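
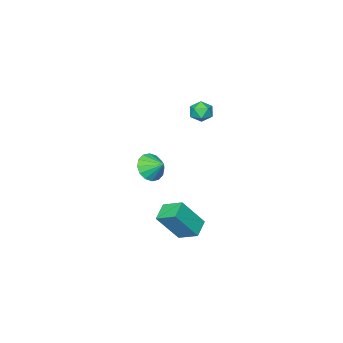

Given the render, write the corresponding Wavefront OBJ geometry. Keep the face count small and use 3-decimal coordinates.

v -4.604 1.947 3.205
v -4.241 2.351 2.709
v -3.739 1.129 3.171
v -3.376 1.533 2.675
v -3.438 1.771 3.369
v -3.972 2.276 3.39
v -4.008 1.204 2.49
v -4.542 1.709 2.511
v -3.872 1.892 2.267
v -3.52 2.242 2.81
v -4.46 1.238 3.07
v -4.108 1.588 3.613
v -2.417 -0.55 -1.803
v -1.856 -0.924 -1.119
v -2.543 0.37 -1.197
v -1.546 -0.682 -1.422
v -1.468 -0.405 -1.827
v -1.645 -0.166 -2.226
v -2.029 -0.031 -2.511
v -2.516 -0.035 -2.607
v -2.977 -0.177 -2.487
v -3.288 -0.419 -2.184
v -3.365 -0.696 -1.779
v -3.189 -0.935 -1.381
v -2.805 -1.07 -1.095
v -2.317 -1.066 -1
v -2.314 2.324 -4.917
v -2.621 3.487 -4.327
v -1.355 2.802 -5.362
v -1.662 3.965 -4.772
v -1.218 1.735 -3.188
v -1.525 2.898 -2.598
v -0.259 2.213 -3.633
v -0.566 3.376 -3.043
f 1 12 6
f 1 6 2
f 1 2 8
f 1 8 11
f 1 11 12
f 2 6 10
f 6 12 5
f 12 11 3
f 11 8 7
f 8 2 9
f 4 10 5
f 4 5 3
f 4 3 7
f 4 7 9
f 4 9 10
f 5 10 6
f 3 5 12
f 7 3 11
f 9 7 8
f 10 9 2
f 14 13 16
f 14 16 15
f 16 13 17
f 16 17 15
f 17 13 18
f 17 18 15
f 18 13 19
f 18 19 15
f 19 13 20
f 19 20 15
f 20 13 21
f 20 21 15
f 21 13 22
f 21 22 15
f 22 13 23
f 22 23 15
f 23 13 24
f 23 24 15
f 24 13 25
f 24 25 15
f 25 13 26
f 25 26 15
f 26 13 14
f 26 14 15
f 28 30 27
f 31 28 27
f 27 30 29
f 29 31 27
f 28 34 30
f 32 28 31
f 32 34 28
f 30 34 29
f 33 31 29
f 29 34 33
f 33 32 31
f 34 32 33



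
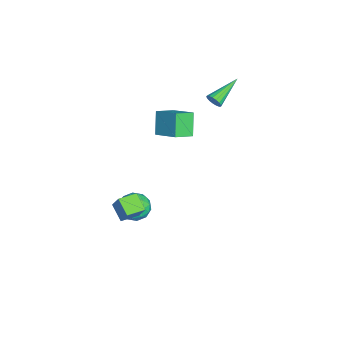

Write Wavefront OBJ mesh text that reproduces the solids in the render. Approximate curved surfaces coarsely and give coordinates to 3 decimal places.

v -0.838 -0.147 1.855
v -1.733 -0.13 3.059
v -1.48 0.78 1.364
v -2.374 0.798 2.568
v 0.174 0.942 2.592
v -0.72 0.96 3.796
v -0.467 1.87 2.101
v -1.362 1.887 3.305
v 4.102 -1.818 -0.872
v 3.26 -2.296 -0.309
v 3.521 -0.899 -0.961
v 2.679 -1.378 -0.398
v 4.521 -1.462 0.058
v 3.679 -1.941 0.621
v 3.94 -0.544 -0.031
v 3.098 -1.022 0.532
v 0.176 -0.504 -3.52
v 1.065 -0.48 -3.166
v 0.095 -2.02 -3.214
v 0.984 -1.996 -2.86
v 0.271 -1.561 -2.393
v 0.321 -0.624 -2.582
v 0.839 -1.876 -3.798
v 0.889 -0.939 -3.987
v 1.475 -1.328 -3.338
v 1.123 -1.133 -2.469
v 0.037 -1.367 -3.911
v -0.315 -1.172 -3.042
v 0.628 -0.359 -3.37
v 0.532 -2.141 -3.01
v 0.113 -1.885 -2.735
v 0.635 -1.871 -2.527
v 0.19 -0.444 -3.027
v 0.713 -0.43 -2.819
v 0.246 -1.065 -2.364
v 0.447 -2.07 -3.561
v 0.97 -2.056 -3.353
v 0.525 -0.629 -3.853
v 1.047 -0.615 -3.645
v 0.914 -1.435 -4.016
v 1.391 -0.843 -3.263
v 1.343 -1.734 -3.083
v 1.258 -1.664 -3.634
v 1.288 -1.113 -3.746
v 1.184 -0.729 -2.753
v 1.137 -1.62 -2.572
v 0.718 -1.364 -2.298
v 0.747 -0.814 -2.409
v 1.425 -1.227 -2.853
v 0.023 -0.88 -3.808
v -0.024 -1.771 -3.627
v 0.413 -1.686 -3.971
v 0.442 -1.136 -4.082
v -0.183 -0.766 -3.297
v -0.231 -1.657 -3.117
v -0.128 -1.387 -2.634
v -0.098 -0.836 -2.746
v -0.265 -1.273 -3.527
v -3.068 2.968 2.771
v -2.747 3.096 3.16
v -4.472 4.252 3.509
v -2.692 3.259 2.981
v -2.722 3.356 2.754
v -2.832 3.364 2.531
v -2.996 3.282 2.363
v -3.177 3.127 2.288
v -3.332 2.936 2.324
v -3.427 2.753 2.463
v -3.44 2.618 2.672
v -3.368 2.564 2.904
v -3.227 2.603 3.106
v -3.049 2.725 3.231
v -2.876 2.903 3.25
f 2 4 1
f 5 2 1
f 1 4 3
f 3 5 1
f 2 8 4
f 6 2 5
f 6 8 2
f 4 8 3
f 7 5 3
f 3 8 7
f 7 6 5
f 8 6 7
f 10 12 9
f 13 10 9
f 9 12 11
f 11 13 9
f 10 16 12
f 14 10 13
f 14 16 10
f 12 16 11
f 15 13 11
f 11 16 15
f 15 14 13
f 16 14 15
f 17 54 33
f 54 28 57
f 33 57 22
f 54 57 33
f 17 33 29
f 33 22 34
f 29 34 18
f 33 34 29
f 17 29 38
f 29 18 39
f 38 39 24
f 29 39 38
f 17 38 50
f 38 24 53
f 50 53 27
f 38 53 50
f 17 50 54
f 50 27 58
f 54 58 28
f 50 58 54
f 18 34 45
f 34 22 48
f 45 48 26
f 34 48 45
f 22 57 35
f 57 28 56
f 35 56 21
f 57 56 35
f 28 58 55
f 58 27 51
f 55 51 19
f 58 51 55
f 27 53 52
f 53 24 40
f 52 40 23
f 53 40 52
f 24 39 44
f 39 18 41
f 44 41 25
f 39 41 44
f 20 46 32
f 46 26 47
f 32 47 21
f 46 47 32
f 20 32 30
f 32 21 31
f 30 31 19
f 32 31 30
f 20 30 37
f 30 19 36
f 37 36 23
f 30 36 37
f 20 37 42
f 37 23 43
f 42 43 25
f 37 43 42
f 20 42 46
f 42 25 49
f 46 49 26
f 42 49 46
f 21 47 35
f 47 26 48
f 35 48 22
f 47 48 35
f 19 31 55
f 31 21 56
f 55 56 28
f 31 56 55
f 23 36 52
f 36 19 51
f 52 51 27
f 36 51 52
f 25 43 44
f 43 23 40
f 44 40 24
f 43 40 44
f 26 49 45
f 49 25 41
f 45 41 18
f 49 41 45
f 60 59 62
f 60 62 61
f 62 59 63
f 62 63 61
f 63 59 64
f 63 64 61
f 64 59 65
f 64 65 61
f 65 59 66
f 65 66 61
f 66 59 67
f 66 67 61
f 67 59 68
f 67 68 61
f 68 59 69
f 68 69 61
f 69 59 70
f 69 70 61
f 70 59 71
f 70 71 61
f 71 59 72
f 71 72 61
f 72 59 73
f 72 73 61
f 73 59 60
f 73 60 61



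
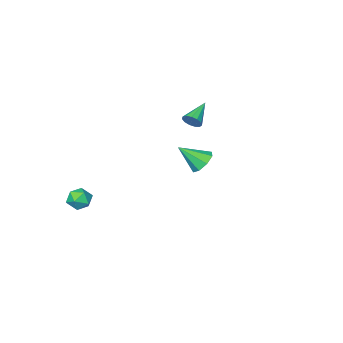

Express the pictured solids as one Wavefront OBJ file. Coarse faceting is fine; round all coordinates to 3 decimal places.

v 2.839 -3.075 -3.524
v 3.259 -3.432 -3.979
v 2.561 -4.068 -3.001
v 2.981 -4.425 -3.456
v 3.271 -3.992 -2.967
v 3.443 -3.378 -3.291
v 2.377 -4.122 -3.689
v 2.549 -3.508 -4.013
v 2.973 -4.079 -4.082
v 3.526 -3.999 -3.636
v 2.294 -3.501 -3.344
v 2.847 -3.421 -2.898
v -3.197 -2.782 0.313
v -3.012 -2.569 0.786
v -4.423 -3.298 1.027
v -3.183 -2.348 0.652
v -3.358 -2.265 0.41
v -3.482 -2.346 0.138
v -3.516 -2.565 -0.078
v -3.448 -2.853 -0.171
v -3.3 -3.118 -0.109
v -3.12 -3.277 0.087
v -2.964 -3.278 0.354
v -2.882 -3.122 0.609
v -2.899 -2.858 0.77
v 0.58 2.935 1.429
v 1.115 2.943 0.947
v 1.44 2.225 2.371
v 1.121 3.386 1.275
v 0.809 3.564 1.694
v 0.364 3.374 1.957
v 0.045 2.927 1.91
v 0.04 2.485 1.582
v 0.351 2.306 1.164
v 0.797 2.496 0.901
f 1 12 6
f 1 6 2
f 1 2 8
f 1 8 11
f 1 11 12
f 2 6 10
f 6 12 5
f 12 11 3
f 11 8 7
f 8 2 9
f 4 10 5
f 4 5 3
f 4 3 7
f 4 7 9
f 4 9 10
f 5 10 6
f 3 5 12
f 7 3 11
f 9 7 8
f 10 9 2
f 14 13 16
f 14 16 15
f 16 13 17
f 16 17 15
f 17 13 18
f 17 18 15
f 18 13 19
f 18 19 15
f 19 13 20
f 19 20 15
f 20 13 21
f 20 21 15
f 21 13 22
f 21 22 15
f 22 13 23
f 22 23 15
f 23 13 24
f 23 24 15
f 24 13 25
f 24 25 15
f 25 13 14
f 25 14 15
f 27 26 29
f 27 29 28
f 29 26 30
f 29 30 28
f 30 26 31
f 30 31 28
f 31 26 32
f 31 32 28
f 32 26 33
f 32 33 28
f 33 26 34
f 33 34 28
f 34 26 35
f 34 35 28
f 35 26 27
f 35 27 28



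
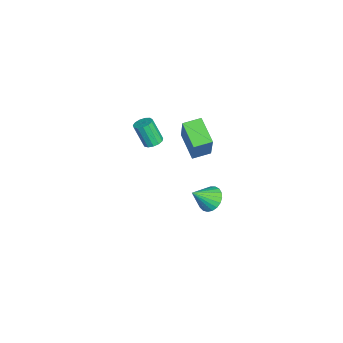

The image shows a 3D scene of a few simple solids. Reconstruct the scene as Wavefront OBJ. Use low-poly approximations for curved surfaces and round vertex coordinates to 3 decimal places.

v 3.533 1.1 -2.024
v 3.941 0.753 -2.563
v 3.967 0.2 -1.116
v 4.147 0.965 -2.451
v 4.246 1.201 -2.266
v 4.223 1.419 -2.038
v 4.08 1.582 -1.808
v 3.842 1.661 -1.615
v 3.551 1.644 -1.493
v 3.257 1.533 -1.463
v 3.011 1.346 -1.53
v 2.854 1.118 -1.682
v 2.815 0.886 -1.893
v 2.901 0.691 -2.127
v 3.095 0.567 -2.343
v 3.365 0.535 -2.504
v 3.664 0.601 -2.582
v -2.455 -1.738 -2.974
v -1.971 -2 -2.983
v -2.242 -2.544 -1.655
v -2.725 -2.282 -1.646
v -1.918 -1.721 -2.857
v -2.188 -2.265 -1.53
v -2.034 -1.448 -2.769
v -2.305 -1.992 -1.442
v -2.285 -1.267 -2.746
v -2.555 -1.811 -1.419
v -2.589 -1.235 -2.795
v -2.86 -1.78 -1.468
v -2.851 -1.363 -2.901
v -3.121 -1.908 -1.573
v -2.987 -1.61 -3.03
v -3.257 -2.154 -1.702
v -2.954 -1.898 -3.141
v -3.224 -2.442 -1.813
v -2.762 -2.134 -3.199
v -3.033 -2.679 -1.871
v -2.473 -2.245 -3.185
v -2.744 -2.789 -1.858
v -2.178 -2.195 -3.105
v -2.449 -2.739 -1.777
v -3.889 -0.301 -3.685
v -2.902 -0.238 -1.832
v -4.224 0.683 -3.54
v -3.237 0.747 -1.688
v -2.523 0.273 -4.432
v -1.536 0.337 -2.58
v -2.858 1.258 -4.288
v -1.871 1.321 -2.435
f 2 1 4
f 2 4 3
f 4 1 5
f 4 5 3
f 5 1 6
f 5 6 3
f 6 1 7
f 6 7 3
f 7 1 8
f 7 8 3
f 8 1 9
f 8 9 3
f 9 1 10
f 9 10 3
f 10 1 11
f 10 11 3
f 11 1 12
f 11 12 3
f 12 1 13
f 12 13 3
f 13 1 14
f 13 14 3
f 14 1 15
f 14 15 3
f 15 1 16
f 15 16 3
f 16 1 17
f 16 17 3
f 17 1 2
f 17 2 3
f 19 18 22
f 19 22 20
f 20 22 23
f 20 23 21
f 22 18 24
f 22 24 23
f 23 24 25
f 23 25 21
f 24 18 26
f 24 26 25
f 25 26 27
f 25 27 21
f 26 18 28
f 26 28 27
f 27 28 29
f 27 29 21
f 28 18 30
f 28 30 29
f 29 30 31
f 29 31 21
f 30 18 32
f 30 32 31
f 31 32 33
f 31 33 21
f 32 18 34
f 32 34 33
f 33 34 35
f 33 35 21
f 34 18 36
f 34 36 35
f 35 36 37
f 35 37 21
f 36 18 38
f 36 38 37
f 37 38 39
f 37 39 21
f 38 18 40
f 38 40 39
f 39 40 41
f 39 41 21
f 40 18 19
f 40 19 41
f 41 19 20
f 41 20 21
f 43 45 42
f 46 43 42
f 42 45 44
f 44 46 42
f 43 49 45
f 47 43 46
f 47 49 43
f 45 49 44
f 48 46 44
f 44 49 48
f 48 47 46
f 49 47 48



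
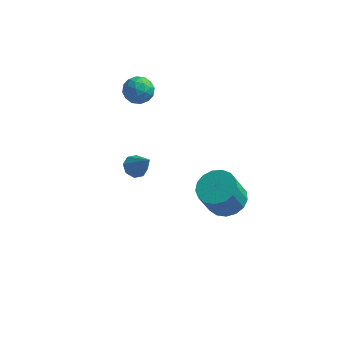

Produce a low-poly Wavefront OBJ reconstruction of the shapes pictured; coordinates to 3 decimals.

v 0.165 -3.174 3.072
v 0.632 -2.971 2.837
v 0.895 -3.586 4.168
v 0.431 -2.681 3.08
v 0.075 -2.679 3.318
v -0.229 -2.967 3.412
v -0.301 -3.376 3.306
v -0.101 -3.666 3.063
v 0.256 -3.668 2.825
v 0.559 -3.38 2.732
v 3.238 0.294 -2.126
v 3.694 1.016 -1.734
v 3.318 0.509 -0.362
v 2.862 -0.214 -0.754
v 3.275 1.171 -1.791
v 2.9 0.664 -0.419
v 2.848 1.125 -1.925
v 2.473 0.618 -0.553
v 2.51 0.889 -2.105
v 2.135 0.381 -0.733
v 2.339 0.516 -2.29
v 1.964 0.008 -0.918
v 2.374 0.092 -2.437
v 1.998 -0.415 -1.065
v 2.606 -0.286 -2.513
v 2.231 -0.793 -1.141
v 2.984 -0.53 -2.5
v 2.608 -1.038 -1.128
v 3.419 -0.587 -2.402
v 3.044 -1.094 -1.03
v 3.813 -0.441 -2.24
v 3.438 -0.948 -0.868
v 4.075 -0.127 -2.052
v 3.7 -0.634 -0.681
v 4.145 0.283 -1.882
v 3.77 -0.224 -0.51
v 4.008 0.696 -1.767
v 3.632 0.189 -0.395
v -0.772 1.622 4.322
v -0.349 1.022 4.277
v -1.491 1.178 3.483
v -1.068 0.578 3.438
v -1.471 0.7 4.042
v -1.026 0.974 4.56
v -0.814 1.226 3.2
v -0.369 1.5 3.718
v -0.375 0.777 3.583
v -0.781 0.452 4.104
v -1.059 1.748 3.656
v -1.465 1.423 4.177
v -0.497 1.361 4.373
v -1.343 0.839 3.387
v -1.58 0.911 3.742
v -1.331 0.558 3.716
v -0.895 1.333 4.54
v -0.647 0.98 4.513
v -1.306 0.791 4.375
v -1.193 1.22 3.247
v -0.945 0.867 3.22
v -0.509 1.642 4.044
v -0.26 1.289 4.018
v -0.534 1.409 3.385
v -0.264 0.864 3.939
v -0.687 0.603 3.446
v -0.537 0.984 3.306
v -0.276 1.145 3.61
v -0.502 0.673 4.245
v -0.925 0.412 3.752
v -1.162 0.484 4.107
v -0.901 0.645 4.412
v -0.518 0.529 3.837
v -0.915 1.788 4.008
v -1.338 1.527 3.515
v -0.939 1.555 3.348
v -0.678 1.716 3.653
v -1.153 1.597 4.314
v -1.576 1.336 3.821
v -1.564 1.055 4.15
v -1.303 1.216 4.454
v -1.322 1.671 3.923
f 2 1 4
f 2 4 3
f 4 1 5
f 4 5 3
f 5 1 6
f 5 6 3
f 6 1 7
f 6 7 3
f 7 1 8
f 7 8 3
f 8 1 9
f 8 9 3
f 9 1 10
f 9 10 3
f 10 1 2
f 10 2 3
f 12 11 15
f 12 15 13
f 13 15 16
f 13 16 14
f 15 11 17
f 15 17 16
f 16 17 18
f 16 18 14
f 17 11 19
f 17 19 18
f 18 19 20
f 18 20 14
f 19 11 21
f 19 21 20
f 20 21 22
f 20 22 14
f 21 11 23
f 21 23 22
f 22 23 24
f 22 24 14
f 23 11 25
f 23 25 24
f 24 25 26
f 24 26 14
f 25 11 27
f 25 27 26
f 26 27 28
f 26 28 14
f 27 11 29
f 27 29 28
f 28 29 30
f 28 30 14
f 29 11 31
f 29 31 30
f 30 31 32
f 30 32 14
f 31 11 33
f 31 33 32
f 32 33 34
f 32 34 14
f 33 11 35
f 33 35 34
f 34 35 36
f 34 36 14
f 35 11 37
f 35 37 36
f 36 37 38
f 36 38 14
f 37 11 12
f 37 12 38
f 38 12 13
f 38 13 14
f 39 76 55
f 76 50 79
f 55 79 44
f 76 79 55
f 39 55 51
f 55 44 56
f 51 56 40
f 55 56 51
f 39 51 60
f 51 40 61
f 60 61 46
f 51 61 60
f 39 60 72
f 60 46 75
f 72 75 49
f 60 75 72
f 39 72 76
f 72 49 80
f 76 80 50
f 72 80 76
f 40 56 67
f 56 44 70
f 67 70 48
f 56 70 67
f 44 79 57
f 79 50 78
f 57 78 43
f 79 78 57
f 50 80 77
f 80 49 73
f 77 73 41
f 80 73 77
f 49 75 74
f 75 46 62
f 74 62 45
f 75 62 74
f 46 61 66
f 61 40 63
f 66 63 47
f 61 63 66
f 42 68 54
f 68 48 69
f 54 69 43
f 68 69 54
f 42 54 52
f 54 43 53
f 52 53 41
f 54 53 52
f 42 52 59
f 52 41 58
f 59 58 45
f 52 58 59
f 42 59 64
f 59 45 65
f 64 65 47
f 59 65 64
f 42 64 68
f 64 47 71
f 68 71 48
f 64 71 68
f 43 69 57
f 69 48 70
f 57 70 44
f 69 70 57
f 41 53 77
f 53 43 78
f 77 78 50
f 53 78 77
f 45 58 74
f 58 41 73
f 74 73 49
f 58 73 74
f 47 65 66
f 65 45 62
f 66 62 46
f 65 62 66
f 48 71 67
f 71 47 63
f 67 63 40
f 71 63 67



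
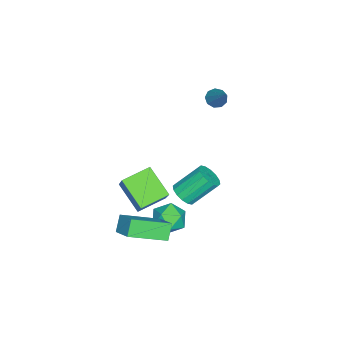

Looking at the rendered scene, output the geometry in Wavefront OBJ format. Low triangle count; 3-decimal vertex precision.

v 1.521 1.423 -2.337
v 2.364 1.5 -1.891
v 2.016 0.14 -3.049
v 2.859 0.217 -2.603
v 2.072 -0.005 -2.105
v 1.766 0.787 -1.665
v 2.614 0.853 -3.275
v 2.308 1.645 -2.835
v 3.039 1.147 -2.47
v 2.704 0.617 -1.747
v 1.676 1.023 -3.193
v 1.341 0.493 -2.47
v 1.952 -0.384 0.654
v 2.947 0.154 2.015
v 2.722 0.834 -0.391
v 3.717 1.372 0.971
v 3.023 -1.392 0.269
v 4.018 -0.854 1.631
v 3.793 -0.174 -0.775
v 4.788 0.364 0.586
v -2.313 1.697 3.272
v -2.075 2.043 2.886
v -1.247 2.523 4.668
v -2.396 2.208 3.034
v -2.678 2.135 3.293
v -2.789 1.856 3.542
v -2.678 1.504 3.666
v -2.395 1.242 3.605
v -2.074 1.193 3.389
v -1.865 1.38 3.118
v -1.866 1.716 2.92
v 1.867 1.444 -0.673
v 2.457 1.853 -0.732
v 1.823 2.945 0.494
v 1.233 2.536 0.553
v 2.217 1.993 -0.981
v 1.583 3.085 0.245
v 1.884 1.986 -1.147
v 1.25 3.078 0.079
v 1.546 1.834 -1.186
v 0.912 2.926 0.04
v 1.294 1.577 -1.088
v 0.66 2.669 0.138
v 1.196 1.285 -0.878
v 0.561 2.377 0.347
v 1.277 1.035 -0.614
v 0.643 2.127 0.612
v 1.517 0.895 -0.365
v 0.883 1.987 0.861
v 1.85 0.902 -0.199
v 1.216 1.994 1.027
v 2.188 1.054 -0.16
v 1.554 2.146 1.066
v 2.44 1.311 -0.258
v 1.806 2.403 0.968
v 2.539 1.603 -0.467
v 1.904 2.695 0.758
v 2.72 0.559 -2.105
v 3.487 1.425 -1.468
v 3.333 0.579 -2.869
v 4.1 1.444 -2.232
v 3.84 -1.064 -1.248
v 4.607 -0.199 -0.611
v 4.453 -1.045 -2.012
v 5.22 -0.179 -1.375
f 1 12 6
f 1 6 2
f 1 2 8
f 1 8 11
f 1 11 12
f 2 6 10
f 6 12 5
f 12 11 3
f 11 8 7
f 8 2 9
f 4 10 5
f 4 5 3
f 4 3 7
f 4 7 9
f 4 9 10
f 5 10 6
f 3 5 12
f 7 3 11
f 9 7 8
f 10 9 2
f 14 16 13
f 17 14 13
f 13 16 15
f 15 17 13
f 14 20 16
f 18 14 17
f 18 20 14
f 16 20 15
f 19 17 15
f 15 20 19
f 19 18 17
f 20 18 19
f 22 21 24
f 22 24 23
f 24 21 25
f 24 25 23
f 25 21 26
f 25 26 23
f 26 21 27
f 26 27 23
f 27 21 28
f 27 28 23
f 28 21 29
f 28 29 23
f 29 21 30
f 29 30 23
f 30 21 31
f 30 31 23
f 31 21 22
f 31 22 23
f 33 32 36
f 33 36 34
f 34 36 37
f 34 37 35
f 36 32 38
f 36 38 37
f 37 38 39
f 37 39 35
f 38 32 40
f 38 40 39
f 39 40 41
f 39 41 35
f 40 32 42
f 40 42 41
f 41 42 43
f 41 43 35
f 42 32 44
f 42 44 43
f 43 44 45
f 43 45 35
f 44 32 46
f 44 46 45
f 45 46 47
f 45 47 35
f 46 32 48
f 46 48 47
f 47 48 49
f 47 49 35
f 48 32 50
f 48 50 49
f 49 50 51
f 49 51 35
f 50 32 52
f 50 52 51
f 51 52 53
f 51 53 35
f 52 32 54
f 52 54 53
f 53 54 55
f 53 55 35
f 54 32 56
f 54 56 55
f 55 56 57
f 55 57 35
f 56 32 33
f 56 33 57
f 57 33 34
f 57 34 35
f 59 61 58
f 62 59 58
f 58 61 60
f 60 62 58
f 59 65 61
f 63 59 62
f 63 65 59
f 61 65 60
f 64 62 60
f 60 65 64
f 64 63 62
f 65 63 64



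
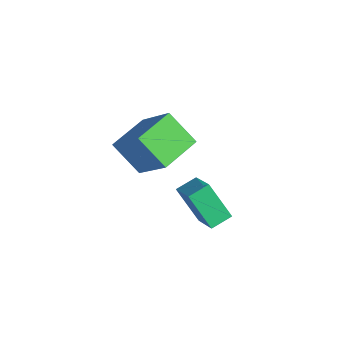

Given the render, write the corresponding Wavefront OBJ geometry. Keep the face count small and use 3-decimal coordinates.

v -2.756 -1.139 -4.602
v -3.813 -1.597 -3.565
v -3.187 0.414 -4.356
v -4.244 -0.044 -3.319
v -1.256 -0.976 -3.001
v -2.313 -1.434 -1.964
v -1.687 0.577 -2.755
v -2.744 0.119 -1.718
v -0.613 -0.976 -3.71
v 0.622 -1.281 -2.807
v -0.588 -0.161 -3.469
v 0.647 -0.466 -2.565
v 0.333 -0.654 -4.895
v 1.568 -0.959 -3.991
v 0.358 0.161 -4.653
v 1.593 -0.144 -3.75
f 2 4 1
f 5 2 1
f 1 4 3
f 3 5 1
f 2 8 4
f 6 2 5
f 6 8 2
f 4 8 3
f 7 5 3
f 3 8 7
f 7 6 5
f 8 6 7
f 10 12 9
f 13 10 9
f 9 12 11
f 11 13 9
f 10 16 12
f 14 10 13
f 14 16 10
f 12 16 11
f 15 13 11
f 11 16 15
f 15 14 13
f 16 14 15



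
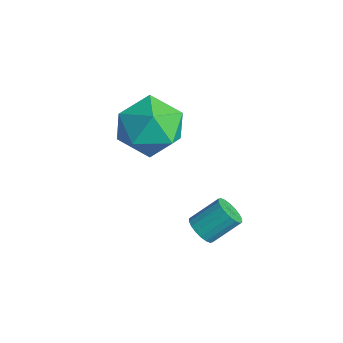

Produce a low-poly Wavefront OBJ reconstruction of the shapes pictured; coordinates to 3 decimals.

v 0.248 2.552 -1.156
v 0.685 2.295 -0.971
v 0.89 3.171 -0.239
v 0.452 3.428 -0.424
v 0.773 2.426 -1.152
v 0.977 3.302 -0.42
v 0.757 2.582 -1.334
v 0.961 3.458 -0.602
v 0.639 2.732 -1.481
v 0.844 3.608 -0.749
v 0.445 2.846 -1.564
v 0.649 3.723 -0.831
v 0.211 2.902 -1.565
v 0.416 3.779 -0.833
v -0.015 2.889 -1.486
v 0.189 3.765 -0.754
v -0.19 2.809 -1.341
v 0.015 3.685 -0.609
v -0.277 2.678 -1.16
v -0.073 3.554 -0.428
v -0.261 2.522 -0.978
v -0.057 3.398 -0.246
v -0.144 2.372 -0.831
v 0.061 3.248 -0.099
v 0.051 2.257 -0.749
v 0.255 3.134 -0.016
v 0.284 2.201 -0.747
v 0.489 3.078 -0.015
v 0.511 2.215 -0.826
v 0.715 3.091 -0.094
v -2.534 3.407 0.627
v -1.801 2.717 1.277
v -4.059 2.403 1.283
v -3.326 1.713 1.933
v -3.484 2.864 2.229
v -2.542 3.484 1.823
v -3.318 1.636 0.737
v -2.376 2.256 0.331
v -2.285 1.622 1.345
v -2.388 2.381 2.267
v -3.472 2.739 0.293
v -3.575 3.498 1.215
f 2 1 5
f 2 5 3
f 3 5 6
f 3 6 4
f 5 1 7
f 5 7 6
f 6 7 8
f 6 8 4
f 7 1 9
f 7 9 8
f 8 9 10
f 8 10 4
f 9 1 11
f 9 11 10
f 10 11 12
f 10 12 4
f 11 1 13
f 11 13 12
f 12 13 14
f 12 14 4
f 13 1 15
f 13 15 14
f 14 15 16
f 14 16 4
f 15 1 17
f 15 17 16
f 16 17 18
f 16 18 4
f 17 1 19
f 17 19 18
f 18 19 20
f 18 20 4
f 19 1 21
f 19 21 20
f 20 21 22
f 20 22 4
f 21 1 23
f 21 23 22
f 22 23 24
f 22 24 4
f 23 1 25
f 23 25 24
f 24 25 26
f 24 26 4
f 25 1 27
f 25 27 26
f 26 27 28
f 26 28 4
f 27 1 29
f 27 29 28
f 28 29 30
f 28 30 4
f 29 1 2
f 29 2 30
f 30 2 3
f 30 3 4
f 31 42 36
f 31 36 32
f 31 32 38
f 31 38 41
f 31 41 42
f 32 36 40
f 36 42 35
f 42 41 33
f 41 38 37
f 38 32 39
f 34 40 35
f 34 35 33
f 34 33 37
f 34 37 39
f 34 39 40
f 35 40 36
f 33 35 42
f 37 33 41
f 39 37 38
f 40 39 32



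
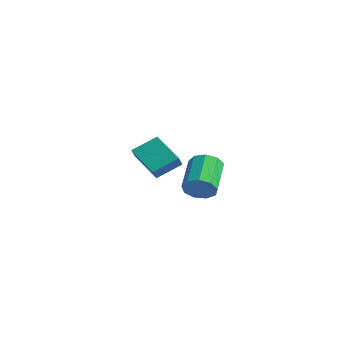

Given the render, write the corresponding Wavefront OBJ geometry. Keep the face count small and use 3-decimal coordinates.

v 2.277 -0.532 3.516
v 2.628 0.049 3.153
v 1.574 1.253 4.061
v 1.223 0.672 4.424
v 2.209 -0.109 2.876
v 1.155 1.095 3.784
v 1.822 -0.465 2.899
v 0.768 0.739 3.807
v 1.647 -0.853 3.21
v 0.593 0.352 4.118
v 1.767 -1.09 3.665
v 0.714 0.114 4.573
v 2.126 -1.066 4.05
v 1.072 0.138 4.958
v 2.555 -0.793 4.185
v 1.502 0.412 5.093
v 2.854 -0.397 4.007
v 1.8 0.807 4.915
v 2.883 -0.065 3.6
v 1.829 1.14 4.508
v -4.382 1.077 3.234
v -4.044 0.622 3.799
v -3.988 2.236 3.933
v -3.65 1.782 4.497
v -2.83 1.098 2.323
v -2.492 0.644 2.887
v -2.436 2.258 3.021
v -2.098 1.803 3.586
f 2 1 5
f 2 5 3
f 3 5 6
f 3 6 4
f 5 1 7
f 5 7 6
f 6 7 8
f 6 8 4
f 7 1 9
f 7 9 8
f 8 9 10
f 8 10 4
f 9 1 11
f 9 11 10
f 10 11 12
f 10 12 4
f 11 1 13
f 11 13 12
f 12 13 14
f 12 14 4
f 13 1 15
f 13 15 14
f 14 15 16
f 14 16 4
f 15 1 17
f 15 17 16
f 16 17 18
f 16 18 4
f 17 1 19
f 17 19 18
f 18 19 20
f 18 20 4
f 19 1 2
f 19 2 20
f 20 2 3
f 20 3 4
f 22 24 21
f 25 22 21
f 21 24 23
f 23 25 21
f 22 28 24
f 26 22 25
f 26 28 22
f 24 28 23
f 27 25 23
f 23 28 27
f 27 26 25
f 28 26 27



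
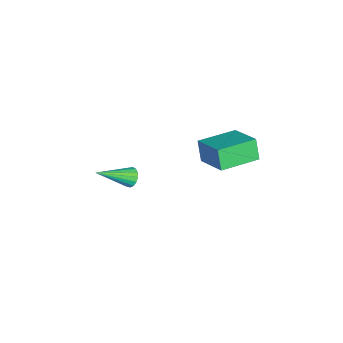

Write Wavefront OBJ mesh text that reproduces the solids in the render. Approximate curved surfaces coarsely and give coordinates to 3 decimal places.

v -3.293 -1.845 -4.034
v -2.872 -1.527 -3.919
v -2.467 -3.295 -3.046
v -3.035 -1.486 -3.723
v -3.258 -1.528 -3.598
v -3.488 -1.642 -3.574
v -3.674 -1.803 -3.654
v -3.772 -1.973 -3.822
v -3.761 -2.114 -4.039
v -3.642 -2.193 -4.254
v -3.443 -2.192 -4.419
v -3.21 -2.112 -4.496
v -2.996 -1.971 -4.467
v -2.849 -1.8 -4.339
v -2.805 -1.64 -4.142
v -2.62 3.01 -0.763
v -3.011 2.812 0.245
v -1.374 4 -0.085
v -1.765 3.802 0.924
v -1.495 1.498 -0.624
v -1.886 1.3 0.385
v -0.249 2.488 0.055
v -0.64 2.29 1.063
f 2 1 4
f 2 4 3
f 4 1 5
f 4 5 3
f 5 1 6
f 5 6 3
f 6 1 7
f 6 7 3
f 7 1 8
f 7 8 3
f 8 1 9
f 8 9 3
f 9 1 10
f 9 10 3
f 10 1 11
f 10 11 3
f 11 1 12
f 11 12 3
f 12 1 13
f 12 13 3
f 13 1 14
f 13 14 3
f 14 1 15
f 14 15 3
f 15 1 2
f 15 2 3
f 17 19 16
f 20 17 16
f 16 19 18
f 18 20 16
f 17 23 19
f 21 17 20
f 21 23 17
f 19 23 18
f 22 20 18
f 18 23 22
f 22 21 20
f 23 21 22



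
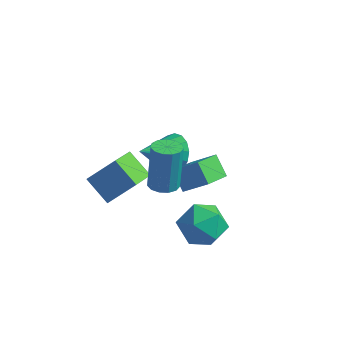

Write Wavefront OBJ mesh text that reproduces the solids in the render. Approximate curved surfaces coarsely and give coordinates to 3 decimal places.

v -3.339 -2.953 0.156
v -4.395 -2.645 0.904
v -3.456 -1.579 -0.574
v -4.512 -1.272 0.174
v -2.428 -2.328 1.186
v -3.484 -2.021 1.934
v -2.545 -0.955 0.456
v -3.601 -0.647 1.204
v -1.469 -1.952 1.283
v -1.094 -1.468 1.183
v -1.176 -1.005 3.117
v -1.551 -1.488 3.217
v -1.421 -1.35 1.141
v -1.503 -0.887 3.075
v -1.762 -1.423 1.144
v -1.844 -0.96 3.078
v -2.011 -1.664 1.191
v -2.093 -1.201 3.125
v -2.087 -1.996 1.268
v -2.169 -1.533 3.201
v -1.967 -2.314 1.349
v -2.049 -1.851 3.283
v -1.689 -2.517 1.409
v -1.771 -2.054 3.343
v -1.341 -2.54 1.43
v -1.423 -2.077 3.363
v -1.034 -2.377 1.403
v -1.116 -1.913 3.337
v -0.865 -2.078 1.339
v -0.947 -1.615 3.273
v -0.887 -1.739 1.257
v -0.969 -1.276 3.191
v -1.435 -1.006 -2.067
v -0.999 -0.31 -1.329
v -0.041 -0.73 -3.151
v 0.395 -0.034 -2.413
v 0.344 -1.115 -2.19
v -0.517 -1.285 -1.52
v -0.523 0.245 -2.96
v -1.384 0.075 -2.29
v -0.435 0.463 -1.881
v 0.101 -0.377 -1.405
v -1.141 -0.663 -3.075
v -0.605 -1.503 -2.599
v -3.463 2.749 -1.997
v -2.692 2.647 -1.369
v -4.357 1.511 -1.103
v -2.961 2.987 -1.166
v -3.344 3.273 -1.154
v -3.755 3.439 -1.335
v -4.099 3.447 -1.668
v -4.297 3.295 -2.076
v -4.304 3.018 -2.467
v -4.118 2.679 -2.749
v -3.782 2.356 -2.86
v -3.373 2.124 -2.773
v -2.985 2.034 -2.508
v -2.706 2.109 -2.126
v -2.6 2.33 -1.715
v -1.677 0.082 -1.197
v -2.348 0.494 -0.473
v -1.434 1.231 -1.626
v -2.104 1.643 -0.901
v -0.636 0.197 -0.299
v -1.306 0.609 0.426
v -0.392 1.346 -0.727
v -1.063 1.758 -0.003
f 2 4 1
f 5 2 1
f 1 4 3
f 3 5 1
f 2 8 4
f 6 2 5
f 6 8 2
f 4 8 3
f 7 5 3
f 3 8 7
f 7 6 5
f 8 6 7
f 10 9 13
f 10 13 11
f 11 13 14
f 11 14 12
f 13 9 15
f 13 15 14
f 14 15 16
f 14 16 12
f 15 9 17
f 15 17 16
f 16 17 18
f 16 18 12
f 17 9 19
f 17 19 18
f 18 19 20
f 18 20 12
f 19 9 21
f 19 21 20
f 20 21 22
f 20 22 12
f 21 9 23
f 21 23 22
f 22 23 24
f 22 24 12
f 23 9 25
f 23 25 24
f 24 25 26
f 24 26 12
f 25 9 27
f 25 27 26
f 26 27 28
f 26 28 12
f 27 9 29
f 27 29 28
f 28 29 30
f 28 30 12
f 29 9 31
f 29 31 30
f 30 31 32
f 30 32 12
f 31 9 10
f 31 10 32
f 32 10 11
f 32 11 12
f 33 44 38
f 33 38 34
f 33 34 40
f 33 40 43
f 33 43 44
f 34 38 42
f 38 44 37
f 44 43 35
f 43 40 39
f 40 34 41
f 36 42 37
f 36 37 35
f 36 35 39
f 36 39 41
f 36 41 42
f 37 42 38
f 35 37 44
f 39 35 43
f 41 39 40
f 42 41 34
f 46 45 48
f 46 48 47
f 48 45 49
f 48 49 47
f 49 45 50
f 49 50 47
f 50 45 51
f 50 51 47
f 51 45 52
f 51 52 47
f 52 45 53
f 52 53 47
f 53 45 54
f 53 54 47
f 54 45 55
f 54 55 47
f 55 45 56
f 55 56 47
f 56 45 57
f 56 57 47
f 57 45 58
f 57 58 47
f 58 45 59
f 58 59 47
f 59 45 46
f 59 46 47
f 61 63 60
f 64 61 60
f 60 63 62
f 62 64 60
f 61 67 63
f 65 61 64
f 65 67 61
f 63 67 62
f 66 64 62
f 62 67 66
f 66 65 64
f 67 65 66



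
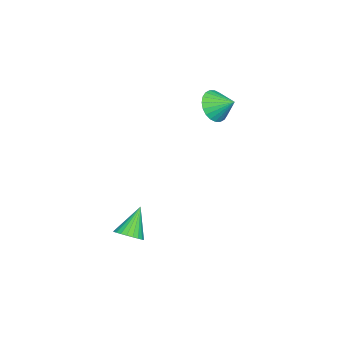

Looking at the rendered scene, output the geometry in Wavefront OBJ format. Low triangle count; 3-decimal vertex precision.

v -3.129 2.53 2.945
v -2.693 2.973 2.074
v -2.911 3.67 3.635
v -3.095 3.078 2.027
v -3.501 3.1 2.12
v -3.851 3.035 2.338
v -4.091 2.893 2.649
v -4.184 2.696 3.005
v -4.117 2.473 3.352
v -3.9 2.259 3.637
v -3.565 2.087 3.816
v -3.163 1.981 3.863
v -2.757 1.96 3.771
v -2.407 2.025 3.552
v -2.167 2.167 3.242
v -2.074 2.364 2.886
v -2.141 2.587 2.539
v -2.358 2.8 2.254
v 2.256 -0.41 -4.389
v 2.876 -0.593 -3.837
v 1.004 -0.19 -2.911
v 2.906 -0.263 -3.861
v 2.836 0.044 -3.965
v 2.679 0.282 -4.134
v 2.457 0.415 -4.341
v 2.204 0.422 -4.556
v 1.96 0.303 -4.746
v 1.76 0.075 -4.881
v 1.636 -0.227 -4.941
v 1.607 -0.556 -4.918
v 1.676 -0.863 -4.813
v 1.833 -1.101 -4.645
v 2.055 -1.234 -4.437
v 2.308 -1.241 -4.222
v 2.552 -1.122 -4.033
v 2.752 -0.894 -3.897
f 2 1 4
f 2 4 3
f 4 1 5
f 4 5 3
f 5 1 6
f 5 6 3
f 6 1 7
f 6 7 3
f 7 1 8
f 7 8 3
f 8 1 9
f 8 9 3
f 9 1 10
f 9 10 3
f 10 1 11
f 10 11 3
f 11 1 12
f 11 12 3
f 12 1 13
f 12 13 3
f 13 1 14
f 13 14 3
f 14 1 15
f 14 15 3
f 15 1 16
f 15 16 3
f 16 1 17
f 16 17 3
f 17 1 18
f 17 18 3
f 18 1 2
f 18 2 3
f 20 19 22
f 20 22 21
f 22 19 23
f 22 23 21
f 23 19 24
f 23 24 21
f 24 19 25
f 24 25 21
f 25 19 26
f 25 26 21
f 26 19 27
f 26 27 21
f 27 19 28
f 27 28 21
f 28 19 29
f 28 29 21
f 29 19 30
f 29 30 21
f 30 19 31
f 30 31 21
f 31 19 32
f 31 32 21
f 32 19 33
f 32 33 21
f 33 19 34
f 33 34 21
f 34 19 35
f 34 35 21
f 35 19 36
f 35 36 21
f 36 19 20
f 36 20 21



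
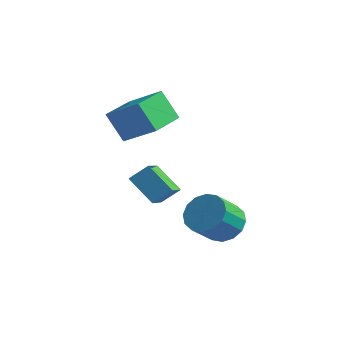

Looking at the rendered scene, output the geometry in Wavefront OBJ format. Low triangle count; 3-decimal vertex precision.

v 2.237 0.241 -3.2
v 2.903 0.737 -2.541
v 2.65 -0.466 -1.381
v 1.983 -0.961 -2.04
v 2.409 0.948 -2.429
v 2.156 -0.255 -1.269
v 1.869 0.971 -2.524
v 1.616 -0.232 -1.364
v 1.428 0.797 -2.8
v 1.175 -0.406 -1.64
v 1.203 0.475 -3.183
v 0.95 -0.728 -2.023
v 1.255 0.091 -3.571
v 1.002 -1.112 -2.411
v 1.57 -0.254 -3.859
v 1.317 -1.457 -2.699
v 2.064 -0.465 -3.971
v 1.811 -1.668 -2.811
v 2.604 -0.488 -3.876
v 2.351 -1.691 -2.716
v 3.045 -0.314 -3.6
v 2.792 -1.517 -2.44
v 3.27 0.008 -3.217
v 3.017 -1.195 -2.057
v 3.218 0.392 -2.829
v 2.965 -0.811 -1.669
v -1.475 0.18 -3.175
v -2.826 0.3 -2.101
v -2.034 1.676 -4.046
v -3.385 1.797 -2.973
v -0.855 0.823 -2.467
v -2.206 0.944 -1.394
v -1.414 2.32 -3.339
v -2.765 2.44 -2.265
v -3.889 0.109 1.719
v -2.213 0.205 2.825
v -3.977 2.017 1.686
v -2.301 2.112 2.792
v -2.959 0.128 0.308
v -1.283 0.223 1.414
v -3.047 2.035 0.275
v -1.371 2.131 1.381
f 2 1 5
f 2 5 3
f 3 5 6
f 3 6 4
f 5 1 7
f 5 7 6
f 6 7 8
f 6 8 4
f 7 1 9
f 7 9 8
f 8 9 10
f 8 10 4
f 9 1 11
f 9 11 10
f 10 11 12
f 10 12 4
f 11 1 13
f 11 13 12
f 12 13 14
f 12 14 4
f 13 1 15
f 13 15 14
f 14 15 16
f 14 16 4
f 15 1 17
f 15 17 16
f 16 17 18
f 16 18 4
f 17 1 19
f 17 19 18
f 18 19 20
f 18 20 4
f 19 1 21
f 19 21 20
f 20 21 22
f 20 22 4
f 21 1 23
f 21 23 22
f 22 23 24
f 22 24 4
f 23 1 25
f 23 25 24
f 24 25 26
f 24 26 4
f 25 1 2
f 25 2 26
f 26 2 3
f 26 3 4
f 28 30 27
f 31 28 27
f 27 30 29
f 29 31 27
f 28 34 30
f 32 28 31
f 32 34 28
f 30 34 29
f 33 31 29
f 29 34 33
f 33 32 31
f 34 32 33
f 36 38 35
f 39 36 35
f 35 38 37
f 37 39 35
f 36 42 38
f 40 36 39
f 40 42 36
f 38 42 37
f 41 39 37
f 37 42 41
f 41 40 39
f 42 40 41



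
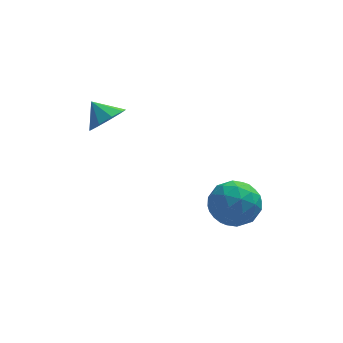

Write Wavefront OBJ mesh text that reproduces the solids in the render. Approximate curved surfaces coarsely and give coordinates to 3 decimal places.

v -1.603 2.825 1.258
v -1.057 3.466 1.147
v -2.157 3.415 1.942
v -1.49 3.505 0.761
v -1.977 3.225 0.609
v -2.288 2.758 0.76
v -2.278 2.322 1.145
v -1.953 2.121 1.583
v -1.463 2.25 1.869
v -1.039 2.647 1.869
v -0.878 3.128 1.584
v 2.363 1.385 -2.033
v 3.354 1.3 -1.555
v 2.546 -0.26 -2.705
v 3.537 -0.345 -2.227
v 2.624 -0.33 -1.606
v 2.511 0.687 -1.191
v 3.389 0.353 -3.069
v 3.276 1.37 -2.654
v 3.988 0.662 -2.195
v 3.516 0.24 -1.291
v 2.384 0.8 -2.969
v 1.912 0.378 -2.065
v 2.843 1.487 -1.735
v 3.057 -0.447 -2.525
v 2.521 -0.438 -2.16
v 3.104 -0.488 -1.879
v 2.347 1.126 -1.521
v 2.93 1.076 -1.24
v 2.501 0.118 -1.27
v 2.97 -0.036 -3.02
v 3.553 -0.086 -2.739
v 2.796 1.528 -2.381
v 3.379 1.478 -2.1
v 3.399 0.922 -2.99
v 3.798 1.062 -1.83
v 3.905 0.095 -2.225
v 3.818 0.505 -2.72
v 3.752 1.103 -2.476
v 3.52 0.814 -1.299
v 3.628 -0.153 -1.694
v 3.091 -0.144 -1.329
v 3.025 0.453 -1.085
v 3.893 0.439 -1.675
v 2.272 1.193 -2.566
v 2.38 0.226 -2.961
v 2.875 0.587 -3.175
v 2.809 1.184 -2.931
v 1.995 0.945 -2.035
v 2.102 -0.022 -2.43
v 2.148 -0.063 -1.784
v 2.082 0.535 -1.54
v 2.007 0.601 -2.585
f 2 1 4
f 2 4 3
f 4 1 5
f 4 5 3
f 5 1 6
f 5 6 3
f 6 1 7
f 6 7 3
f 7 1 8
f 7 8 3
f 8 1 9
f 8 9 3
f 9 1 10
f 9 10 3
f 10 1 11
f 10 11 3
f 11 1 2
f 11 2 3
f 12 49 28
f 49 23 52
f 28 52 17
f 49 52 28
f 12 28 24
f 28 17 29
f 24 29 13
f 28 29 24
f 12 24 33
f 24 13 34
f 33 34 19
f 24 34 33
f 12 33 45
f 33 19 48
f 45 48 22
f 33 48 45
f 12 45 49
f 45 22 53
f 49 53 23
f 45 53 49
f 13 29 40
f 29 17 43
f 40 43 21
f 29 43 40
f 17 52 30
f 52 23 51
f 30 51 16
f 52 51 30
f 23 53 50
f 53 22 46
f 50 46 14
f 53 46 50
f 22 48 47
f 48 19 35
f 47 35 18
f 48 35 47
f 19 34 39
f 34 13 36
f 39 36 20
f 34 36 39
f 15 41 27
f 41 21 42
f 27 42 16
f 41 42 27
f 15 27 25
f 27 16 26
f 25 26 14
f 27 26 25
f 15 25 32
f 25 14 31
f 32 31 18
f 25 31 32
f 15 32 37
f 32 18 38
f 37 38 20
f 32 38 37
f 15 37 41
f 37 20 44
f 41 44 21
f 37 44 41
f 16 42 30
f 42 21 43
f 30 43 17
f 42 43 30
f 14 26 50
f 26 16 51
f 50 51 23
f 26 51 50
f 18 31 47
f 31 14 46
f 47 46 22
f 31 46 47
f 20 38 39
f 38 18 35
f 39 35 19
f 38 35 39
f 21 44 40
f 44 20 36
f 40 36 13
f 44 36 40



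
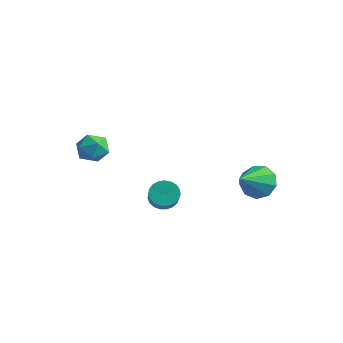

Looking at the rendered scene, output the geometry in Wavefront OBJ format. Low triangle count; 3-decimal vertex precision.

v -2.484 -2.611 -2.296
v -1.965 -2.092 -2.073
v -2.015 -3.428 -1.487
v -1.496 -2.909 -1.264
v -2.237 -2.807 -1.095
v -2.527 -2.302 -1.595
v -1.453 -3.218 -1.965
v -1.743 -2.713 -2.465
v -1.327 -2.467 -1.868
v -1.812 -2.213 -1.331
v -2.168 -3.307 -2.229
v -2.653 -3.053 -1.692
v 0.42 -1.158 -4.218
v 0.891 -1.09 -4.631
v 1.87 -1.934 -3.656
v 1.4 -2.002 -3.242
v 0.921 -0.879 -4.479
v 1.901 -1.723 -3.503
v 0.865 -0.716 -4.282
v 1.844 -1.56 -3.306
v 0.732 -0.63 -4.074
v 1.711 -1.474 -3.098
v 0.545 -0.634 -3.89
v 1.524 -1.479 -2.914
v 0.336 -0.73 -3.763
v 1.316 -1.574 -2.787
v 0.142 -0.899 -3.715
v 1.122 -1.743 -2.739
v -0.004 -1.113 -3.754
v 0.976 -1.957 -2.778
v -0.076 -1.335 -3.873
v 0.903 -2.179 -2.897
v -0.063 -1.526 -4.052
v 0.916 -2.37 -3.076
v 0.034 -1.654 -4.259
v 1.013 -2.498 -3.283
v 0.197 -1.695 -4.459
v 1.177 -2.54 -3.483
v 0.4 -1.644 -4.618
v 1.379 -2.488 -3.642
v 0.605 -1.509 -4.707
v 1.585 -2.353 -3.731
v 0.779 -1.313 -4.712
v 1.758 -2.157 -3.736
v 1.752 2.868 -4.384
v 2.049 2.483 -5.105
v 2.028 1.492 -3.536
v 2.497 2.75 -4.818
v 2.596 3.072 -4.328
v 2.3 3.299 -3.863
v 1.748 3.324 -3.643
v 1.198 3.136 -3.769
v 0.907 2.823 -4.183
v 1.011 2.531 -4.691
v 1.462 2.397 -5.055
f 1 12 6
f 1 6 2
f 1 2 8
f 1 8 11
f 1 11 12
f 2 6 10
f 6 12 5
f 12 11 3
f 11 8 7
f 8 2 9
f 4 10 5
f 4 5 3
f 4 3 7
f 4 7 9
f 4 9 10
f 5 10 6
f 3 5 12
f 7 3 11
f 9 7 8
f 10 9 2
f 14 13 17
f 14 17 15
f 15 17 18
f 15 18 16
f 17 13 19
f 17 19 18
f 18 19 20
f 18 20 16
f 19 13 21
f 19 21 20
f 20 21 22
f 20 22 16
f 21 13 23
f 21 23 22
f 22 23 24
f 22 24 16
f 23 13 25
f 23 25 24
f 24 25 26
f 24 26 16
f 25 13 27
f 25 27 26
f 26 27 28
f 26 28 16
f 27 13 29
f 27 29 28
f 28 29 30
f 28 30 16
f 29 13 31
f 29 31 30
f 30 31 32
f 30 32 16
f 31 13 33
f 31 33 32
f 32 33 34
f 32 34 16
f 33 13 35
f 33 35 34
f 34 35 36
f 34 36 16
f 35 13 37
f 35 37 36
f 36 37 38
f 36 38 16
f 37 13 39
f 37 39 38
f 38 39 40
f 38 40 16
f 39 13 41
f 39 41 40
f 40 41 42
f 40 42 16
f 41 13 43
f 41 43 42
f 42 43 44
f 42 44 16
f 43 13 14
f 43 14 44
f 44 14 15
f 44 15 16
f 46 45 48
f 46 48 47
f 48 45 49
f 48 49 47
f 49 45 50
f 49 50 47
f 50 45 51
f 50 51 47
f 51 45 52
f 51 52 47
f 52 45 53
f 52 53 47
f 53 45 54
f 53 54 47
f 54 45 55
f 54 55 47
f 55 45 46
f 55 46 47



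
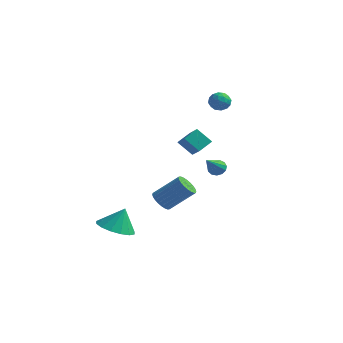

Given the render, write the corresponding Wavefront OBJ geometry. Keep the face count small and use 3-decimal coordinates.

v 0.263 3.003 2.614
v 0.662 3.211 3.071
v 0.038 2.169 3.189
v 0.437 2.377 3.646
v -0.11 2.692 3.531
v 0.029 3.207 3.175
v 0.671 2.173 3.085
v 0.81 2.688 2.729
v 0.914 2.698 3.362
v 0.432 3.018 3.637
v 0.268 2.362 2.623
v -0.214 2.682 2.898
v 0.482 3.18 2.792
v 0.218 2.2 3.468
v -0.104 2.385 3.401
v 0.131 2.507 3.669
v 0.11 3.178 2.853
v 0.345 3.3 3.121
v -0.109 2.995 3.392
v 0.355 2.08 3.139
v 0.59 2.202 3.407
v 0.569 2.873 2.591
v 0.804 2.995 2.859
v 0.809 2.385 2.868
v 0.865 3.001 3.231
v 0.733 2.511 3.57
v 0.87 2.391 3.24
v 0.952 2.693 3.031
v 0.582 3.189 3.393
v 0.449 2.699 3.732
v 0.128 2.884 3.664
v 0.21 3.187 3.455
v 0.73 2.888 3.565
v 0.251 2.681 2.528
v 0.118 2.191 2.867
v 0.49 2.193 2.805
v 0.572 2.496 2.596
v -0.033 2.869 2.69
v -0.165 2.379 3.029
v -0.252 2.687 3.229
v -0.17 2.989 3.02
v -0.03 2.492 2.695
v 1.268 -4.011 -1.334
v 1.718 -3.945 -1.798
v 2.802 -3.262 -0.651
v 2.352 -3.329 -0.186
v 1.596 -3.723 -1.815
v 2.68 -3.04 -0.668
v 1.424 -3.545 -1.759
v 2.508 -2.862 -0.611
v 1.229 -3.438 -1.638
v 2.313 -2.755 -0.49
v 1.039 -3.418 -1.47
v 2.123 -2.736 -0.323
v 0.884 -3.489 -1.282
v 1.969 -2.806 -0.135
v 0.788 -3.639 -1.102
v 1.872 -2.957 0.046
v 0.765 -3.846 -0.957
v 1.849 -3.163 0.191
v 0.818 -4.078 -0.869
v 1.902 -3.395 0.278
v 0.94 -4.3 -0.852
v 2.024 -3.617 0.295
v 1.112 -4.478 -0.909
v 2.196 -3.795 0.239
v 1.307 -4.585 -1.03
v 2.391 -3.902 0.118
v 1.497 -4.604 -1.197
v 2.581 -3.922 -0.05
v 1.651 -4.534 -1.385
v 2.736 -3.851 -0.238
v 1.748 -4.383 -1.566
v 2.832 -3.701 -0.418
v 1.771 -4.177 -1.711
v 2.855 -3.494 -0.563
v -2.059 -3.273 -4.376
v -1.087 -2.974 -4.708
v -1.761 -2.827 -3.104
v -1.409 -2.53 -4.789
v -1.905 -2.286 -4.758
v -2.442 -2.306 -4.625
v -2.877 -2.585 -4.426
v -3.092 -3.049 -4.213
v -3.031 -3.573 -4.043
v -2.709 -4.016 -3.963
v -2.213 -4.26 -3.993
v -1.675 -4.24 -4.126
v -1.241 -3.961 -4.326
v -1.025 -3.497 -4.539
v -1.404 1.388 0.221
v -1.142 2.17 0.692
v -0.613 1.594 -0.559
v -0.351 2.376 -0.088
v -0.469 0.624 0.968
v -0.207 1.406 1.439
v 0.322 0.83 0.188
v 0.584 1.612 0.659
v 0.874 1.659 -1.177
v 1.049 1.368 -1.585
v 1.106 0.261 -0.083
v 1.289 1.501 -1.467
v 1.398 1.683 -1.257
v 1.34 1.858 -1.022
v 1.134 1.969 -0.836
v 0.846 1.982 -0.759
v 0.567 1.892 -0.814
v 0.385 1.728 -0.985
v 0.359 1.542 -1.217
v 0.496 1.393 -1.437
v 0.753 1.328 -1.574
f 1 38 17
f 38 12 41
f 17 41 6
f 38 41 17
f 1 17 13
f 17 6 18
f 13 18 2
f 17 18 13
f 1 13 22
f 13 2 23
f 22 23 8
f 13 23 22
f 1 22 34
f 22 8 37
f 34 37 11
f 22 37 34
f 1 34 38
f 34 11 42
f 38 42 12
f 34 42 38
f 2 18 29
f 18 6 32
f 29 32 10
f 18 32 29
f 6 41 19
f 41 12 40
f 19 40 5
f 41 40 19
f 12 42 39
f 42 11 35
f 39 35 3
f 42 35 39
f 11 37 36
f 37 8 24
f 36 24 7
f 37 24 36
f 8 23 28
f 23 2 25
f 28 25 9
f 23 25 28
f 4 30 16
f 30 10 31
f 16 31 5
f 30 31 16
f 4 16 14
f 16 5 15
f 14 15 3
f 16 15 14
f 4 14 21
f 14 3 20
f 21 20 7
f 14 20 21
f 4 21 26
f 21 7 27
f 26 27 9
f 21 27 26
f 4 26 30
f 26 9 33
f 30 33 10
f 26 33 30
f 5 31 19
f 31 10 32
f 19 32 6
f 31 32 19
f 3 15 39
f 15 5 40
f 39 40 12
f 15 40 39
f 7 20 36
f 20 3 35
f 36 35 11
f 20 35 36
f 9 27 28
f 27 7 24
f 28 24 8
f 27 24 28
f 10 33 29
f 33 9 25
f 29 25 2
f 33 25 29
f 44 43 47
f 44 47 45
f 45 47 48
f 45 48 46
f 47 43 49
f 47 49 48
f 48 49 50
f 48 50 46
f 49 43 51
f 49 51 50
f 50 51 52
f 50 52 46
f 51 43 53
f 51 53 52
f 52 53 54
f 52 54 46
f 53 43 55
f 53 55 54
f 54 55 56
f 54 56 46
f 55 43 57
f 55 57 56
f 56 57 58
f 56 58 46
f 57 43 59
f 57 59 58
f 58 59 60
f 58 60 46
f 59 43 61
f 59 61 60
f 60 61 62
f 60 62 46
f 61 43 63
f 61 63 62
f 62 63 64
f 62 64 46
f 63 43 65
f 63 65 64
f 64 65 66
f 64 66 46
f 65 43 67
f 65 67 66
f 66 67 68
f 66 68 46
f 67 43 69
f 67 69 68
f 68 69 70
f 68 70 46
f 69 43 71
f 69 71 70
f 70 71 72
f 70 72 46
f 71 43 73
f 71 73 72
f 72 73 74
f 72 74 46
f 73 43 75
f 73 75 74
f 74 75 76
f 74 76 46
f 75 43 44
f 75 44 76
f 76 44 45
f 76 45 46
f 78 77 80
f 78 80 79
f 80 77 81
f 80 81 79
f 81 77 82
f 81 82 79
f 82 77 83
f 82 83 79
f 83 77 84
f 83 84 79
f 84 77 85
f 84 85 79
f 85 77 86
f 85 86 79
f 86 77 87
f 86 87 79
f 87 77 88
f 87 88 79
f 88 77 89
f 88 89 79
f 89 77 90
f 89 90 79
f 90 77 78
f 90 78 79
f 92 94 91
f 95 92 91
f 91 94 93
f 93 95 91
f 92 98 94
f 96 92 95
f 96 98 92
f 94 98 93
f 97 95 93
f 93 98 97
f 97 96 95
f 98 96 97
f 100 99 102
f 100 102 101
f 102 99 103
f 102 103 101
f 103 99 104
f 103 104 101
f 104 99 105
f 104 105 101
f 105 99 106
f 105 106 101
f 106 99 107
f 106 107 101
f 107 99 108
f 107 108 101
f 108 99 109
f 108 109 101
f 109 99 110
f 109 110 101
f 110 99 111
f 110 111 101
f 111 99 100
f 111 100 101



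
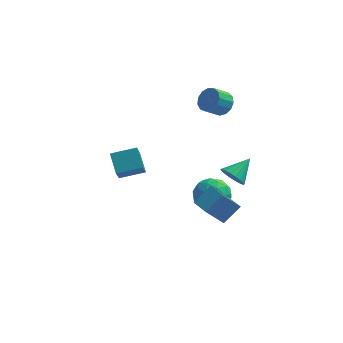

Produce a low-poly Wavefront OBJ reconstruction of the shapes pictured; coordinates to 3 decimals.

v 2.498 2.697 -3.491
v 2.895 2.956 -4.232
v 3.422 3.803 -2.609
v 2.586 3.196 -4.21
v 2.26 3.337 -4.045
v 1.981 3.352 -3.771
v 1.804 3.237 -3.441
v 1.765 3.014 -3.121
v 1.871 2.729 -2.874
v 2.101 2.438 -2.749
v 2.409 2.198 -2.771
v 2.735 2.056 -2.936
v 3.014 2.042 -3.211
v 3.191 2.157 -3.541
v 3.23 2.379 -3.861
v 3.125 2.664 -4.107
v 0.963 -3.801 -0.586
v 1.813 -3.064 0.297
v 1.883 -2.986 -2.151
v 2.733 -2.249 -1.268
v 1.707 -4.651 -0.592
v 2.557 -3.914 0.291
v 2.627 -3.836 -2.157
v 3.477 -3.099 -1.274
v 1.721 4.114 1.894
v 1.997 4.584 2.559
v 1.235 3.996 3.291
v 0.959 3.526 2.626
v 1.625 4.827 2.366
v 0.862 4.238 3.098
v 1.283 4.843 2.022
v 0.52 4.254 2.755
v 1.08 4.627 1.639
v 0.318 4.039 2.371
v 1.081 4.249 1.336
v 0.318 3.661 2.068
v 1.285 3.828 1.21
v 0.523 3.24 1.942
v 1.628 3.498 1.301
v 0.865 2.91 2.034
v 2 3.363 1.581
v 1.237 2.775 2.313
v 2.284 3.467 1.96
v 1.521 2.879 2.692
v 2.389 3.776 2.318
v 1.626 3.188 3.05
v 2.282 4.193 2.541
v 1.52 3.605 3.273
v -3.953 0.205 -1.816
v -4.449 1.254 -0.93
v -3.956 1.29 -3.1
v -4.452 2.338 -2.213
v -2.448 0.622 -1.467
v -2.944 1.67 -0.58
v -2.451 1.706 -2.75
v -2.947 2.755 -1.864
v 1.191 1.952 -4.372
v 2.245 1.394 -4.573
v 0.735 0.606 -3.027
v 1.789 0.048 -3.228
v 1.772 1.133 -2.693
v 2.053 1.964 -3.525
v 0.927 0.036 -4.075
v 1.208 0.867 -4.907
v 2.081 0.21 -4.39
v 2.603 0.888 -3.535
v 0.377 1.112 -4.065
v 0.899 1.79 -3.21
v 1.758 1.791 -4.591
v 1.222 0.209 -3.009
v 1.212 0.847 -2.695
v 1.831 0.519 -2.813
v 1.645 2.126 -3.975
v 2.265 1.798 -4.093
v 1.986 1.645 -2.987
v 0.715 0.202 -3.507
v 1.335 -0.126 -3.625
v 1.149 1.481 -4.787
v 1.768 1.153 -4.905
v 0.994 0.355 -4.613
v 2.281 0.767 -4.601
v 2.013 -0.024 -3.81
v 1.507 -0.031 -4.308
v 1.672 0.457 -4.797
v 2.588 1.165 -4.099
v 2.32 0.375 -3.308
v 2.31 1.012 -2.994
v 2.475 1.501 -3.483
v 2.492 0.469 -3.991
v 0.66 1.625 -4.292
v 0.392 0.835 -3.501
v 0.505 0.499 -4.117
v 0.67 0.988 -4.606
v 0.967 2.024 -3.79
v 0.699 1.233 -2.999
v 1.308 1.543 -2.803
v 1.473 2.031 -3.292
v 0.488 1.531 -3.609
f 2 1 4
f 2 4 3
f 4 1 5
f 4 5 3
f 5 1 6
f 5 6 3
f 6 1 7
f 6 7 3
f 7 1 8
f 7 8 3
f 8 1 9
f 8 9 3
f 9 1 10
f 9 10 3
f 10 1 11
f 10 11 3
f 11 1 12
f 11 12 3
f 12 1 13
f 12 13 3
f 13 1 14
f 13 14 3
f 14 1 15
f 14 15 3
f 15 1 16
f 15 16 3
f 16 1 2
f 16 2 3
f 18 20 17
f 21 18 17
f 17 20 19
f 19 21 17
f 18 24 20
f 22 18 21
f 22 24 18
f 20 24 19
f 23 21 19
f 19 24 23
f 23 22 21
f 24 22 23
f 26 25 29
f 26 29 27
f 27 29 30
f 27 30 28
f 29 25 31
f 29 31 30
f 30 31 32
f 30 32 28
f 31 25 33
f 31 33 32
f 32 33 34
f 32 34 28
f 33 25 35
f 33 35 34
f 34 35 36
f 34 36 28
f 35 25 37
f 35 37 36
f 36 37 38
f 36 38 28
f 37 25 39
f 37 39 38
f 38 39 40
f 38 40 28
f 39 25 41
f 39 41 40
f 40 41 42
f 40 42 28
f 41 25 43
f 41 43 42
f 42 43 44
f 42 44 28
f 43 25 45
f 43 45 44
f 44 45 46
f 44 46 28
f 45 25 47
f 45 47 46
f 46 47 48
f 46 48 28
f 47 25 26
f 47 26 48
f 48 26 27
f 48 27 28
f 50 52 49
f 53 50 49
f 49 52 51
f 51 53 49
f 50 56 52
f 54 50 53
f 54 56 50
f 52 56 51
f 55 53 51
f 51 56 55
f 55 54 53
f 56 54 55
f 57 94 73
f 94 68 97
f 73 97 62
f 94 97 73
f 57 73 69
f 73 62 74
f 69 74 58
f 73 74 69
f 57 69 78
f 69 58 79
f 78 79 64
f 69 79 78
f 57 78 90
f 78 64 93
f 90 93 67
f 78 93 90
f 57 90 94
f 90 67 98
f 94 98 68
f 90 98 94
f 58 74 85
f 74 62 88
f 85 88 66
f 74 88 85
f 62 97 75
f 97 68 96
f 75 96 61
f 97 96 75
f 68 98 95
f 98 67 91
f 95 91 59
f 98 91 95
f 67 93 92
f 93 64 80
f 92 80 63
f 93 80 92
f 64 79 84
f 79 58 81
f 84 81 65
f 79 81 84
f 60 86 72
f 86 66 87
f 72 87 61
f 86 87 72
f 60 72 70
f 72 61 71
f 70 71 59
f 72 71 70
f 60 70 77
f 70 59 76
f 77 76 63
f 70 76 77
f 60 77 82
f 77 63 83
f 82 83 65
f 77 83 82
f 60 82 86
f 82 65 89
f 86 89 66
f 82 89 86
f 61 87 75
f 87 66 88
f 75 88 62
f 87 88 75
f 59 71 95
f 71 61 96
f 95 96 68
f 71 96 95
f 63 76 92
f 76 59 91
f 92 91 67
f 76 91 92
f 65 83 84
f 83 63 80
f 84 80 64
f 83 80 84
f 66 89 85
f 89 65 81
f 85 81 58
f 89 81 85



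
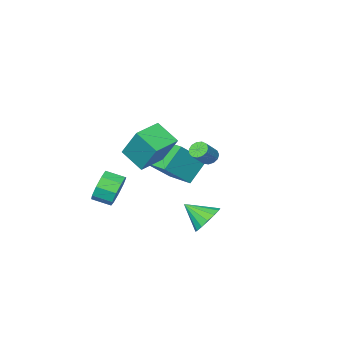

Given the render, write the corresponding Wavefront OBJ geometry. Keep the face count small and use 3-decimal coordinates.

v -3.299 -3.742 -1.85
v -1.839 -3.831 -0.501
v -3.417 -1.972 -1.606
v -1.957 -2.062 -0.256
v -2.163 -3.498 -3.064
v -0.703 -3.588 -1.714
v -2.281 -1.729 -2.819
v -0.821 -1.818 -1.47
v 0.481 0.124 0.433
v 0.884 -1.035 1.262
v 0.374 1.342 2.189
v 0.777 0.184 3.018
v 1.903 0.496 0.262
v 2.306 -0.662 1.091
v 1.796 1.715 2.018
v 2.199 0.556 2.847
v 0.13 3.626 -2.249
v 0.916 3.919 -2.602
v 0.87 2.674 -1.391
v 0.839 4.196 -2.229
v 0.572 4.32 -1.861
v 0.187 4.258 -1.597
v -0.214 4.027 -1.508
v -0.522 3.688 -1.618
v -0.656 3.333 -1.897
v -0.579 3.056 -2.27
v -0.312 2.931 -2.638
v 0.073 2.993 -2.901
v 0.474 3.225 -2.99
v 0.782 3.563 -2.881
v -1.052 1.901 0.981
v -0.804 2.204 0.639
v -0.021 2.443 1.417
v -0.268 2.139 1.759
v -0.996 2.376 0.779
v -0.212 2.615 1.557
v -1.205 2.398 0.983
v -0.421 2.636 1.761
v -1.366 2.261 1.186
v -0.582 2.5 1.965
v -1.426 2.01 1.324
v -0.643 2.249 2.103
v -1.368 1.724 1.354
v -0.585 1.963 2.132
v -1.21 1.495 1.264
v -0.426 1.733 2.043
v -1.001 1.394 1.085
v -0.218 1.632 1.864
v -0.808 1.454 0.873
v -0.025 1.693 1.651
v -0.693 1.656 0.695
v 0.091 1.895 1.473
v -0.692 1.936 0.607
v 0.092 2.174 1.386
v 1.559 -2.292 -2.548
v 2.101 -2.12 -3.346
v 2.823 -2.835 -3.011
v 2.281 -3.008 -2.212
v 2.282 -1.705 -2.852
v 3.004 -2.42 -2.516
v 2.126 -1.565 -2.215
v 2.847 -2.28 -1.88
v 1.704 -1.765 -1.734
v 2.425 -2.48 -1.399
v 1.214 -2.212 -1.634
v 1.936 -2.927 -1.299
v 0.886 -2.697 -1.961
v 1.608 -3.412 -1.626
v 0.873 -2.992 -2.563
v 1.595 -3.707 -2.227
v 1.181 -2.96 -3.157
v 1.903 -3.675 -2.822
v 1.666 -2.616 -3.467
v 2.388 -3.331 -3.131
f 2 4 1
f 5 2 1
f 1 4 3
f 3 5 1
f 2 8 4
f 6 2 5
f 6 8 2
f 4 8 3
f 7 5 3
f 3 8 7
f 7 6 5
f 8 6 7
f 10 12 9
f 13 10 9
f 9 12 11
f 11 13 9
f 10 16 12
f 14 10 13
f 14 16 10
f 12 16 11
f 15 13 11
f 11 16 15
f 15 14 13
f 16 14 15
f 18 17 20
f 18 20 19
f 20 17 21
f 20 21 19
f 21 17 22
f 21 22 19
f 22 17 23
f 22 23 19
f 23 17 24
f 23 24 19
f 24 17 25
f 24 25 19
f 25 17 26
f 25 26 19
f 26 17 27
f 26 27 19
f 27 17 28
f 27 28 19
f 28 17 29
f 28 29 19
f 29 17 30
f 29 30 19
f 30 17 18
f 30 18 19
f 32 31 35
f 32 35 33
f 33 35 36
f 33 36 34
f 35 31 37
f 35 37 36
f 36 37 38
f 36 38 34
f 37 31 39
f 37 39 38
f 38 39 40
f 38 40 34
f 39 31 41
f 39 41 40
f 40 41 42
f 40 42 34
f 41 31 43
f 41 43 42
f 42 43 44
f 42 44 34
f 43 31 45
f 43 45 44
f 44 45 46
f 44 46 34
f 45 31 47
f 45 47 46
f 46 47 48
f 46 48 34
f 47 31 49
f 47 49 48
f 48 49 50
f 48 50 34
f 49 31 51
f 49 51 50
f 50 51 52
f 50 52 34
f 51 31 53
f 51 53 52
f 52 53 54
f 52 54 34
f 53 31 32
f 53 32 54
f 54 32 33
f 54 33 34
f 56 55 59
f 56 59 57
f 57 59 60
f 57 60 58
f 59 55 61
f 59 61 60
f 60 61 62
f 60 62 58
f 61 55 63
f 61 63 62
f 62 63 64
f 62 64 58
f 63 55 65
f 63 65 64
f 64 65 66
f 64 66 58
f 65 55 67
f 65 67 66
f 66 67 68
f 66 68 58
f 67 55 69
f 67 69 68
f 68 69 70
f 68 70 58
f 69 55 71
f 69 71 70
f 70 71 72
f 70 72 58
f 71 55 73
f 71 73 72
f 72 73 74
f 72 74 58
f 73 55 56
f 73 56 74
f 74 56 57
f 74 57 58



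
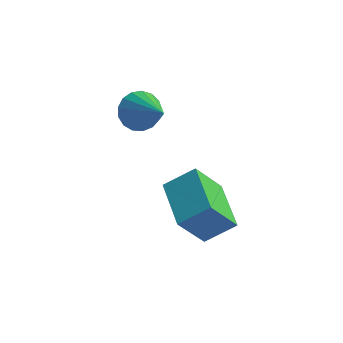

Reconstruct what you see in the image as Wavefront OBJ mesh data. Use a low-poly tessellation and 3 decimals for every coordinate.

v 3.168 -1.062 -2.434
v 2.451 -1.862 -0.843
v 4.175 -0.399 -1.647
v 3.459 -1.2 -0.056
v 4.441 -2.7 -2.684
v 3.725 -3.501 -1.093
v 5.449 -2.038 -1.897
v 4.732 -2.838 -0.306
v 1.055 -0.708 2.026
v 1.494 0.034 2.144
v 2.465 -1.752 3.354
v 1.209 0.037 2.448
v 0.89 -0.131 2.656
v 0.608 -0.431 2.719
v 0.429 -0.794 2.624
v 0.393 -1.138 2.391
v 0.509 -1.383 2.075
v 0.75 -1.474 1.748
v 1.061 -1.389 1.485
v 1.371 -1.148 1.345
v 1.608 -0.806 1.362
v 1.719 -0.442 1.531
v 1.678 -0.139 1.813
f 2 4 1
f 5 2 1
f 1 4 3
f 3 5 1
f 2 8 4
f 6 2 5
f 6 8 2
f 4 8 3
f 7 5 3
f 3 8 7
f 7 6 5
f 8 6 7
f 10 9 12
f 10 12 11
f 12 9 13
f 12 13 11
f 13 9 14
f 13 14 11
f 14 9 15
f 14 15 11
f 15 9 16
f 15 16 11
f 16 9 17
f 16 17 11
f 17 9 18
f 17 18 11
f 18 9 19
f 18 19 11
f 19 9 20
f 19 20 11
f 20 9 21
f 20 21 11
f 21 9 22
f 21 22 11
f 22 9 23
f 22 23 11
f 23 9 10
f 23 10 11



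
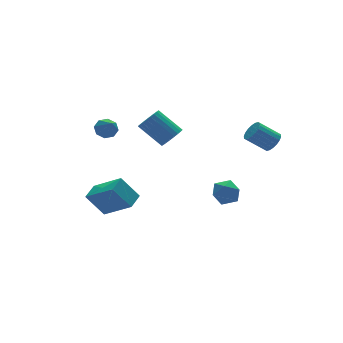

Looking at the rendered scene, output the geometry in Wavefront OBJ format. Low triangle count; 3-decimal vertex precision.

v -2.695 4.083 -5.047
v -1.888 2.574 -3.901
v -3.485 4.639 -3.759
v -2.678 3.13 -2.613
v -1.862 4.71 -4.807
v -1.055 3.201 -3.661
v -2.652 5.266 -3.519
v -1.845 3.757 -2.373
v -0.538 0.71 1.788
v -0.246 0.34 2.346
v -1.011 1.399 3.449
v -1.302 1.77 2.892
v -0.045 0.535 2.298
v -0.809 1.595 3.401
v 0.081 0.758 2.172
v -0.683 1.817 3.275
v 0.114 0.972 1.988
v -0.651 2.032 3.091
v 0.047 1.147 1.773
v -0.718 2.207 2.877
v -0.11 1.256 1.561
v -0.874 2.315 2.664
v -0.331 1.281 1.383
v -1.095 2.341 2.487
v -0.584 1.22 1.267
v -1.348 2.279 2.371
v -0.829 1.081 1.231
v -1.594 2.14 2.334
v -1.031 0.885 1.279
v -1.795 1.945 2.382
v -1.157 0.663 1.405
v -1.921 1.722 2.508
v -1.189 0.448 1.589
v -1.954 1.508 2.692
v -1.122 0.273 1.803
v -1.887 1.333 2.907
v -0.966 0.165 2.016
v -1.73 1.224 3.119
v -0.745 0.139 2.193
v -1.509 1.199 3.297
v -0.492 0.201 2.309
v -1.256 1.26 3.413
v 3.593 -2.176 1.711
v 4.056 -2.006 2.119
v 3.13 -1.494 2.957
v 2.667 -1.664 2.549
v 4.032 -1.777 1.952
v 3.105 -1.264 2.789
v 3.92 -1.627 1.737
v 2.994 -1.114 2.574
v 3.744 -1.586 1.517
v 2.818 -1.073 2.354
v 3.538 -1.661 1.335
v 2.612 -1.149 2.173
v 3.343 -1.839 1.228
v 2.417 -1.326 2.066
v 3.197 -2.084 1.217
v 2.271 -1.571 2.054
v 3.13 -2.346 1.303
v 2.204 -1.834 2.141
v 3.155 -2.576 1.471
v 2.228 -2.063 2.308
v 3.266 -2.726 1.686
v 2.34 -2.213 2.523
v 3.442 -2.767 1.906
v 2.516 -2.254 2.743
v 3.648 -2.691 2.087
v 2.722 -2.179 2.925
v 3.843 -2.514 2.194
v 2.917 -2.001 3.032
v 3.989 -2.269 2.206
v 3.063 -1.756 3.043
v 1.244 -1.768 -1.909
v 1.754 -1.975 -1.288
v 0.186 -2.105 -1.152
v 0.696 -2.312 -0.531
v 0.611 -1.515 -0.751
v 1.265 -1.307 -1.219
v 0.675 -2.773 -1.221
v 1.329 -2.565 -1.689
v 1.402 -2.596 -0.862
v 1.363 -1.819 -0.572
v 0.577 -2.261 -1.868
v 0.538 -1.484 -1.578
v -3.466 2.199 2.553
v -2.911 1.944 2.4
v -3.694 1.141 3.487
v -2.875 2.258 2.764
v -3.185 2.537 3.005
v -3.66 2.619 2.981
v -4.021 2.455 2.706
v -4.056 2.141 2.342
v -3.746 1.861 2.101
v -3.271 1.78 2.125
f 2 4 1
f 5 2 1
f 1 4 3
f 3 5 1
f 2 8 4
f 6 2 5
f 6 8 2
f 4 8 3
f 7 5 3
f 3 8 7
f 7 6 5
f 8 6 7
f 10 9 13
f 10 13 11
f 11 13 14
f 11 14 12
f 13 9 15
f 13 15 14
f 14 15 16
f 14 16 12
f 15 9 17
f 15 17 16
f 16 17 18
f 16 18 12
f 17 9 19
f 17 19 18
f 18 19 20
f 18 20 12
f 19 9 21
f 19 21 20
f 20 21 22
f 20 22 12
f 21 9 23
f 21 23 22
f 22 23 24
f 22 24 12
f 23 9 25
f 23 25 24
f 24 25 26
f 24 26 12
f 25 9 27
f 25 27 26
f 26 27 28
f 26 28 12
f 27 9 29
f 27 29 28
f 28 29 30
f 28 30 12
f 29 9 31
f 29 31 30
f 30 31 32
f 30 32 12
f 31 9 33
f 31 33 32
f 32 33 34
f 32 34 12
f 33 9 35
f 33 35 34
f 34 35 36
f 34 36 12
f 35 9 37
f 35 37 36
f 36 37 38
f 36 38 12
f 37 9 39
f 37 39 38
f 38 39 40
f 38 40 12
f 39 9 41
f 39 41 40
f 40 41 42
f 40 42 12
f 41 9 10
f 41 10 42
f 42 10 11
f 42 11 12
f 44 43 47
f 44 47 45
f 45 47 48
f 45 48 46
f 47 43 49
f 47 49 48
f 48 49 50
f 48 50 46
f 49 43 51
f 49 51 50
f 50 51 52
f 50 52 46
f 51 43 53
f 51 53 52
f 52 53 54
f 52 54 46
f 53 43 55
f 53 55 54
f 54 55 56
f 54 56 46
f 55 43 57
f 55 57 56
f 56 57 58
f 56 58 46
f 57 43 59
f 57 59 58
f 58 59 60
f 58 60 46
f 59 43 61
f 59 61 60
f 60 61 62
f 60 62 46
f 61 43 63
f 61 63 62
f 62 63 64
f 62 64 46
f 63 43 65
f 63 65 64
f 64 65 66
f 64 66 46
f 65 43 67
f 65 67 66
f 66 67 68
f 66 68 46
f 67 43 69
f 67 69 68
f 68 69 70
f 68 70 46
f 69 43 71
f 69 71 70
f 70 71 72
f 70 72 46
f 71 43 44
f 71 44 72
f 72 44 45
f 72 45 46
f 73 84 78
f 73 78 74
f 73 74 80
f 73 80 83
f 73 83 84
f 74 78 82
f 78 84 77
f 84 83 75
f 83 80 79
f 80 74 81
f 76 82 77
f 76 77 75
f 76 75 79
f 76 79 81
f 76 81 82
f 77 82 78
f 75 77 84
f 79 75 83
f 81 79 80
f 82 81 74
f 86 85 88
f 86 88 87
f 88 85 89
f 88 89 87
f 89 85 90
f 89 90 87
f 90 85 91
f 90 91 87
f 91 85 92
f 91 92 87
f 92 85 93
f 92 93 87
f 93 85 94
f 93 94 87
f 94 85 86
f 94 86 87



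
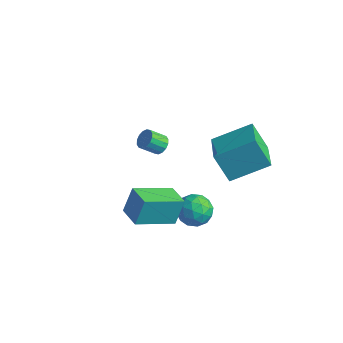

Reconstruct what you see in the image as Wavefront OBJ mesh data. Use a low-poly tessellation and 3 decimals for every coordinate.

v 0.487 -1.555 -3.099
v 1.126 -0.909 -2.921
v 1.394 -2.171 -4.119
v 2.033 -1.525 -3.941
v 1.837 -2.169 -3.306
v 1.277 -1.788 -2.676
v 1.243 -1.292 -4.364
v 0.683 -0.911 -3.734
v 1.593 -0.746 -3.703
v 1.96 -1.289 -3.05
v 0.56 -1.791 -3.99
v 0.927 -2.334 -3.337
v 0.727 -1.178 -2.921
v 1.793 -1.902 -4.119
v 1.678 -2.281 -3.746
v 2.053 -1.901 -3.642
v 0.816 -1.695 -2.776
v 1.191 -1.315 -2.672
v 1.609 -2.056 -2.898
v 1.329 -1.765 -4.368
v 1.704 -1.385 -4.264
v 0.467 -1.179 -3.398
v 0.842 -0.799 -3.294
v 0.911 -1.024 -4.142
v 1.377 -0.703 -3.276
v 1.91 -1.065 -3.875
v 1.446 -0.928 -4.124
v 1.117 -0.704 -3.753
v 1.593 -1.021 -2.892
v 2.126 -1.384 -3.491
v 2.01 -1.762 -3.118
v 1.681 -1.538 -2.747
v 1.867 -0.926 -3.351
v 0.394 -1.696 -3.549
v 0.927 -2.059 -4.148
v 0.839 -1.542 -4.293
v 0.51 -1.318 -3.922
v 0.61 -2.015 -3.165
v 1.143 -2.377 -3.764
v 1.403 -2.376 -3.287
v 1.074 -2.152 -2.916
v 0.653 -2.154 -3.689
v 2.384 -0.434 -1.255
v 1.563 -0.643 0.173
v 1.006 0.901 -1.852
v 0.184 0.692 -0.425
v 3.516 1.128 -0.375
v 2.694 0.919 1.052
v 2.137 2.463 -0.973
v 1.316 2.254 0.455
v -0.712 -4.228 -2.924
v -0.672 -3.64 -1.61
v 0.028 -2.374 -3.776
v 0.068 -1.786 -2.462
v 0.472 -4.634 -2.778
v 0.512 -4.046 -1.464
v 1.212 -2.78 -3.63
v 1.252 -2.192 -2.316
v -3.316 0.882 -3.458
v -2.872 0.953 -3.108
v -3.3 0.288 -2.432
v -3.744 0.218 -2.782
v -3.067 1.16 -3.027
v -3.494 0.495 -2.351
v -3.328 1.292 -3.062
v -3.756 0.628 -2.386
v -3.586 1.315 -3.203
v -4.014 0.65 -2.527
v -3.772 1.222 -3.413
v -4.2 0.557 -2.737
v -3.836 1.037 -3.634
v -4.263 0.373 -2.958
v -3.76 0.812 -3.808
v -4.188 0.147 -3.132
v -3.566 0.605 -3.889
v -3.993 -0.06 -3.213
v -3.304 0.472 -3.854
v -3.732 -0.192 -3.178
v -3.046 0.45 -3.713
v -3.474 -0.215 -3.037
v -2.86 0.543 -3.503
v -3.288 -0.122 -2.827
v -2.797 0.727 -3.282
v -3.224 0.063 -2.606
f 1 38 17
f 38 12 41
f 17 41 6
f 38 41 17
f 1 17 13
f 17 6 18
f 13 18 2
f 17 18 13
f 1 13 22
f 13 2 23
f 22 23 8
f 13 23 22
f 1 22 34
f 22 8 37
f 34 37 11
f 22 37 34
f 1 34 38
f 34 11 42
f 38 42 12
f 34 42 38
f 2 18 29
f 18 6 32
f 29 32 10
f 18 32 29
f 6 41 19
f 41 12 40
f 19 40 5
f 41 40 19
f 12 42 39
f 42 11 35
f 39 35 3
f 42 35 39
f 11 37 36
f 37 8 24
f 36 24 7
f 37 24 36
f 8 23 28
f 23 2 25
f 28 25 9
f 23 25 28
f 4 30 16
f 30 10 31
f 16 31 5
f 30 31 16
f 4 16 14
f 16 5 15
f 14 15 3
f 16 15 14
f 4 14 21
f 14 3 20
f 21 20 7
f 14 20 21
f 4 21 26
f 21 7 27
f 26 27 9
f 21 27 26
f 4 26 30
f 26 9 33
f 30 33 10
f 26 33 30
f 5 31 19
f 31 10 32
f 19 32 6
f 31 32 19
f 3 15 39
f 15 5 40
f 39 40 12
f 15 40 39
f 7 20 36
f 20 3 35
f 36 35 11
f 20 35 36
f 9 27 28
f 27 7 24
f 28 24 8
f 27 24 28
f 10 33 29
f 33 9 25
f 29 25 2
f 33 25 29
f 44 46 43
f 47 44 43
f 43 46 45
f 45 47 43
f 44 50 46
f 48 44 47
f 48 50 44
f 46 50 45
f 49 47 45
f 45 50 49
f 49 48 47
f 50 48 49
f 52 54 51
f 55 52 51
f 51 54 53
f 53 55 51
f 52 58 54
f 56 52 55
f 56 58 52
f 54 58 53
f 57 55 53
f 53 58 57
f 57 56 55
f 58 56 57
f 60 59 63
f 60 63 61
f 61 63 64
f 61 64 62
f 63 59 65
f 63 65 64
f 64 65 66
f 64 66 62
f 65 59 67
f 65 67 66
f 66 67 68
f 66 68 62
f 67 59 69
f 67 69 68
f 68 69 70
f 68 70 62
f 69 59 71
f 69 71 70
f 70 71 72
f 70 72 62
f 71 59 73
f 71 73 72
f 72 73 74
f 72 74 62
f 73 59 75
f 73 75 74
f 74 75 76
f 74 76 62
f 75 59 77
f 75 77 76
f 76 77 78
f 76 78 62
f 77 59 79
f 77 79 78
f 78 79 80
f 78 80 62
f 79 59 81
f 79 81 80
f 80 81 82
f 80 82 62
f 81 59 83
f 81 83 82
f 82 83 84
f 82 84 62
f 83 59 60
f 83 60 84
f 84 60 61
f 84 61 62



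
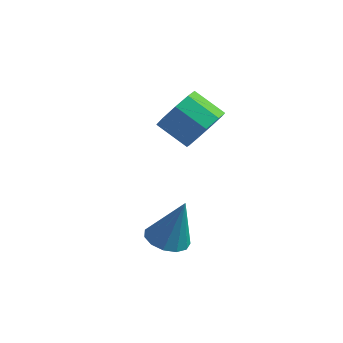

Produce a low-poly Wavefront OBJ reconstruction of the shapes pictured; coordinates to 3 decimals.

v -0.28 -1.402 -1.836
v 0.406 -1.95 -1.982
v 0.34 -1.158 0.156
v 0.569 -1.488 -2.089
v 0.462 -0.999 -2.116
v 0.12 -0.638 -2.054
v -0.349 -0.519 -1.923
v -0.797 -0.681 -1.764
v -1.08 -1.072 -1.627
v -1.109 -1.568 -1.557
v -0.875 -2.011 -1.576
v -0.452 -2.261 -1.676
v 0.025 -2.238 -1.828
v -0.288 1.552 2.307
v 0.29 1.443 3.19
v -0.975 1.42 4.015
v -1.552 1.528 3.133
v 0.184 2.146 3.047
v -1.08 2.123 3.873
v -0.143 2.571 2.559
v -1.407 2.548 3.384
v -0.537 2.519 1.953
v -1.801 2.496 2.778
v -0.815 2.014 1.513
v -2.079 1.991 2.338
v -0.846 1.293 1.444
v -2.111 1.27 2.269
v -0.616 0.693 1.78
v -1.881 0.67 2.605
v -0.232 0.495 2.362
v -1.497 0.471 3.187
v 0.125 0.791 2.919
v -1.139 0.767 3.744
f 2 1 4
f 2 4 3
f 4 1 5
f 4 5 3
f 5 1 6
f 5 6 3
f 6 1 7
f 6 7 3
f 7 1 8
f 7 8 3
f 8 1 9
f 8 9 3
f 9 1 10
f 9 10 3
f 10 1 11
f 10 11 3
f 11 1 12
f 11 12 3
f 12 1 13
f 12 13 3
f 13 1 2
f 13 2 3
f 15 14 18
f 15 18 16
f 16 18 19
f 16 19 17
f 18 14 20
f 18 20 19
f 19 20 21
f 19 21 17
f 20 14 22
f 20 22 21
f 21 22 23
f 21 23 17
f 22 14 24
f 22 24 23
f 23 24 25
f 23 25 17
f 24 14 26
f 24 26 25
f 25 26 27
f 25 27 17
f 26 14 28
f 26 28 27
f 27 28 29
f 27 29 17
f 28 14 30
f 28 30 29
f 29 30 31
f 29 31 17
f 30 14 32
f 30 32 31
f 31 32 33
f 31 33 17
f 32 14 15
f 32 15 33
f 33 15 16
f 33 16 17

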